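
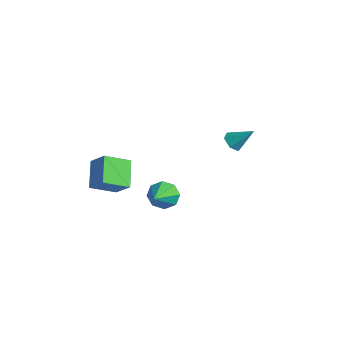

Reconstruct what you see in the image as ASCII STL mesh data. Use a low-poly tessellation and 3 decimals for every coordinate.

solid 
facet normal -0.521 -0.532 -0.668
outer loop
vertex 0.811 3.618 -3.338
vertex 0.333 3.575 -2.931
vertex 0.36 4.057 -3.336
endloop
endfacet
facet normal 0.621 0.640 -0.453
outer loop
vertex 0.811 3.618 -3.338
vertex 0.36 4.057 -3.336
vertex 1.067 4.325 -1.989
endloop
endfacet
facet normal -0.522 -0.531 -0.667
outer loop
vertex 0.36 4.057 -3.336
vertex 0.333 3.575 -2.931
vertex -0.119 4.015 -2.928
endloop
endfacet
facet normal -0.174 0.979 -0.103
outer loop
vertex 0.36 4.057 -3.336
vertex -0.119 4.015 -2.928
vertex 1.067 4.325 -1.989
endloop
endfacet
facet normal -0.521 -0.531 -0.668
outer loop
vertex -0.119 4.015 -2.928
vertex 0.333 3.575 -2.931
vertex -0.146 3.533 -2.524
endloop
endfacet
facet normal -0.607 0.530 0.592
outer loop
vertex -0.119 4.015 -2.928
vertex -0.146 3.533 -2.524
vertex 1.067 4.325 -1.989
endloop
endfacet
facet normal -0.521 -0.531 -0.668
outer loop
vertex -0.146 3.533 -2.524
vertex 0.333 3.575 -2.931
vertex 0.305 3.093 -2.526
endloop
endfacet
facet normal -0.245 -0.256 0.935
outer loop
vertex -0.146 3.533 -2.524
vertex 0.305 3.093 -2.526
vertex 1.067 4.325 -1.989
endloop
endfacet
facet normal -0.521 -0.531 -0.668
outer loop
vertex 0.305 3.093 -2.526
vertex 0.333 3.575 -2.931
vertex 0.784 3.136 -2.934
endloop
endfacet
facet normal 0.551 -0.596 0.584
outer loop
vertex 0.305 3.093 -2.526
vertex 0.784 3.136 -2.934
vertex 1.067 4.325 -1.989
endloop
endfacet
facet normal -0.521 -0.531 -0.668
outer loop
vertex 0.784 3.136 -2.934
vertex 0.333 3.575 -2.931
vertex 0.811 3.618 -3.338
endloop
endfacet
facet normal 0.983 -0.147 -0.110
outer loop
vertex 0.784 3.136 -2.934
vertex 0.811 3.618 -3.338
vertex 1.067 4.325 -1.989
endloop
endfacet
facet normal -0.725 -0.213 -0.655
outer loop
vertex -1.945 -3.088 -3.431
vertex -1.735 -1.741 -4.102
vertex -0.825 -3.77 -4.449
endloop
endfacet
facet normal -0.138 -0.886 0.442
outer loop
vertex 0.095 -3.499 -3.618
vertex -1.945 -3.088 -3.431
vertex -0.825 -3.77 -4.449
endloop
endfacet
facet normal -0.725 -0.213 -0.655
outer loop
vertex -0.825 -3.77 -4.449
vertex -1.735 -1.741 -4.102
vertex -0.615 -2.422 -5.12
endloop
endfacet
facet normal 0.675 -0.410 -0.613
outer loop
vertex -0.615 -2.422 -5.12
vertex 0.095 -3.499 -3.618
vertex -0.825 -3.77 -4.449
endloop
endfacet
facet normal -0.675 0.411 0.613
outer loop
vertex -1.945 -3.088 -3.431
vertex -0.815 -1.47 -3.271
vertex -1.735 -1.741 -4.102
endloop
endfacet
facet normal -0.138 -0.887 0.441
outer loop
vertex -1.025 -2.818 -2.6
vertex -1.945 -3.088 -3.431
vertex 0.095 -3.499 -3.618
endloop
endfacet
facet normal -0.675 0.410 0.614
outer loop
vertex -1.025 -2.818 -2.6
vertex -0.815 -1.47 -3.271
vertex -1.945 -3.088 -3.431
endloop
endfacet
facet normal 0.138 0.887 -0.442
outer loop
vertex -1.735 -1.741 -4.102
vertex -0.815 -1.47 -3.271
vertex -0.615 -2.422 -5.12
endloop
endfacet
facet normal 0.675 -0.411 -0.613
outer loop
vertex 0.305 -2.152 -4.289
vertex 0.095 -3.499 -3.618
vertex -0.615 -2.422 -5.12
endloop
endfacet
facet normal 0.139 0.887 -0.441
outer loop
vertex -0.615 -2.422 -5.12
vertex -0.815 -1.47 -3.271
vertex 0.305 -2.152 -4.289
endloop
endfacet
facet normal 0.725 0.213 0.655
outer loop
vertex 0.305 -2.152 -4.289
vertex -1.025 -2.818 -2.6
vertex 0.095 -3.499 -3.618
endloop
endfacet
facet normal 0.725 0.213 0.655
outer loop
vertex -0.815 -1.47 -3.271
vertex -1.025 -2.818 -2.6
vertex 0.305 -2.152 -4.289
endloop
endfacet
facet normal -0.624 0.641 -0.447
outer loop
vertex 2.498 -0.885 -4.653
vertex 1.868 -1.211 -4.242
vertex 2.397 -0.6 -4.103
endloop
endfacet
facet normal 0.952 0.304 0.017
outer loop
vertex 2.498 -0.885 -4.653
vertex 2.397 -0.6 -4.103
vertex 2.932 -2.309 -3.478
endloop
endfacet
facet normal -0.623 0.641 -0.448
outer loop
vertex 2.397 -0.6 -4.103
vertex 1.868 -1.211 -4.242
vertex 1.985 -0.673 -3.634
endloop
endfacet
facet normal 0.643 0.432 0.632
outer loop
vertex 2.397 -0.6 -4.103
vertex 1.985 -0.673 -3.634
vertex 2.932 -2.309 -3.478
endloop
endfacet
facet normal -0.623 0.641 -0.448
outer loop
vertex 1.985 -0.673 -3.634
vertex 1.868 -1.211 -4.242
vertex 1.505 -1.061 -3.522
endloop
endfacet
facet normal 0.105 0.154 0.982
outer loop
vertex 1.985 -0.673 -3.634
vertex 1.505 -1.061 -3.522
vertex 2.932 -2.309 -3.478
endloop
endfacet
facet normal -0.623 0.642 -0.448
outer loop
vertex 1.505 -1.061 -3.522
vertex 1.868 -1.211 -4.242
vertex 1.237 -1.537 -3.832
endloop
endfacet
facet normal -0.347 -0.367 0.863
outer loop
vertex 1.505 -1.061 -3.522
vertex 1.237 -1.537 -3.832
vertex 2.932 -2.309 -3.478
endloop
endfacet
facet normal -0.622 0.642 -0.447
outer loop
vertex 1.237 -1.537 -3.832
vertex 1.868 -1.211 -4.242
vertex 1.338 -1.822 -4.382
endloop
endfacet
facet normal -0.448 -0.825 0.345
outer loop
vertex 1.237 -1.537 -3.832
vertex 1.338 -1.822 -4.382
vertex 2.932 -2.309 -3.478
endloop
endfacet
facet normal -0.622 0.642 -0.448
outer loop
vertex 1.338 -1.822 -4.382
vertex 1.868 -1.211 -4.242
vertex 1.75 -1.749 -4.85
endloop
endfacet
facet normal -0.138 -0.953 -0.270
outer loop
vertex 1.338 -1.822 -4.382
vertex 1.75 -1.749 -4.85
vertex 2.932 -2.309 -3.478
endloop
endfacet
facet normal -0.623 0.642 -0.447
outer loop
vertex 1.75 -1.749 -4.85
vertex 1.868 -1.211 -4.242
vertex 2.23 -1.361 -4.962
endloop
endfacet
facet normal 0.400 -0.674 -0.620
outer loop
vertex 1.75 -1.749 -4.85
vertex 2.23 -1.361 -4.962
vertex 2.932 -2.309 -3.478
endloop
endfacet
facet normal -0.624 0.641 -0.447
outer loop
vertex 2.23 -1.361 -4.962
vertex 1.868 -1.211 -4.242
vertex 2.498 -0.885 -4.653
endloop
endfacet
facet normal 0.852 -0.154 -0.501
outer loop
vertex 2.23 -1.361 -4.962
vertex 2.498 -0.885 -4.653
vertex 2.932 -2.309 -3.478
endloop
endfacet

endsolid


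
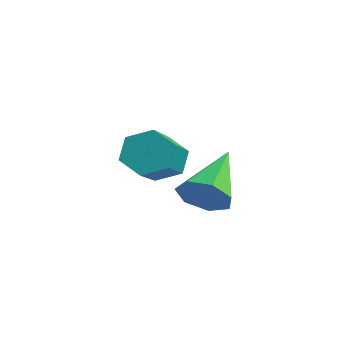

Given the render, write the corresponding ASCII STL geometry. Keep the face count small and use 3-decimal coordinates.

solid 
facet normal -0.665 0.599 -0.446
outer loop
vertex -2.732 3.81 -3.422
vertex -3.385 3.439 -2.946
vertex -2.955 4.151 -2.631
endloop
endfacet
facet normal 0.703 0.703 -0.105
outer loop
vertex -2.732 3.81 -3.422
vertex -2.955 4.151 -2.631
vertex -1.401 2.613 -2.531
endloop
endfacet
facet normal 0.703 0.703 -0.105
outer loop
vertex -1.401 2.613 -2.531
vertex -2.955 4.151 -2.631
vertex -1.624 2.954 -1.74
endloop
endfacet
facet normal 0.666 -0.599 0.446
outer loop
vertex -1.401 2.613 -2.531
vertex -1.624 2.954 -1.74
vertex -2.055 2.241 -2.054
endloop
endfacet
facet normal -0.666 0.599 -0.445
outer loop
vertex -2.955 4.151 -2.631
vertex -3.385 3.439 -2.946
vertex -3.608 3.78 -2.154
endloop
endfacet
facet normal 0.135 0.684 0.717
outer loop
vertex -2.955 4.151 -2.631
vertex -3.608 3.78 -2.154
vertex -1.624 2.954 -1.74
endloop
endfacet
facet normal 0.135 0.683 0.718
outer loop
vertex -1.624 2.954 -1.74
vertex -3.608 3.78 -2.154
vertex -2.278 2.582 -1.263
endloop
endfacet
facet normal 0.666 -0.599 0.446
outer loop
vertex -1.624 2.954 -1.74
vertex -2.278 2.582 -1.263
vertex -2.055 2.241 -2.054
endloop
endfacet
facet normal -0.666 0.599 -0.445
outer loop
vertex -3.608 3.78 -2.154
vertex -3.385 3.439 -2.946
vertex -4.039 3.067 -2.469
endloop
endfacet
facet normal -0.569 -0.020 0.822
outer loop
vertex -3.608 3.78 -2.154
vertex -4.039 3.067 -2.469
vertex -2.278 2.582 -1.263
endloop
endfacet
facet normal -0.569 -0.020 0.822
outer loop
vertex -2.278 2.582 -1.263
vertex -4.039 3.067 -2.469
vertex -2.708 1.87 -1.578
endloop
endfacet
facet normal 0.665 -0.599 0.446
outer loop
vertex -2.278 2.582 -1.263
vertex -2.708 1.87 -1.578
vertex -2.055 2.241 -2.054
endloop
endfacet
facet normal -0.666 0.599 -0.446
outer loop
vertex -4.039 3.067 -2.469
vertex -3.385 3.439 -2.946
vertex -3.816 2.726 -3.26
endloop
endfacet
facet normal -0.703 -0.703 0.105
outer loop
vertex -4.039 3.067 -2.469
vertex -3.816 2.726 -3.26
vertex -2.708 1.87 -1.578
endloop
endfacet
facet normal -0.703 -0.703 0.105
outer loop
vertex -2.708 1.87 -1.578
vertex -3.816 2.726 -3.26
vertex -2.485 1.529 -2.369
endloop
endfacet
facet normal 0.665 -0.599 0.446
outer loop
vertex -2.708 1.87 -1.578
vertex -2.485 1.529 -2.369
vertex -2.055 2.241 -2.054
endloop
endfacet
facet normal -0.666 0.599 -0.446
outer loop
vertex -3.816 2.726 -3.26
vertex -3.385 3.439 -2.946
vertex -3.162 3.098 -3.737
endloop
endfacet
facet normal -0.134 -0.684 -0.717
outer loop
vertex -3.816 2.726 -3.26
vertex -3.162 3.098 -3.737
vertex -2.485 1.529 -2.369
endloop
endfacet
facet normal -0.135 -0.684 -0.717
outer loop
vertex -2.485 1.529 -2.369
vertex -3.162 3.098 -3.737
vertex -1.832 1.9 -2.846
endloop
endfacet
facet normal 0.666 -0.599 0.445
outer loop
vertex -2.485 1.529 -2.369
vertex -1.832 1.9 -2.846
vertex -2.055 2.241 -2.054
endloop
endfacet
facet normal -0.665 0.599 -0.446
outer loop
vertex -3.162 3.098 -3.737
vertex -3.385 3.439 -2.946
vertex -2.732 3.81 -3.422
endloop
endfacet
facet normal 0.569 0.020 -0.822
outer loop
vertex -3.162 3.098 -3.737
vertex -2.732 3.81 -3.422
vertex -1.832 1.9 -2.846
endloop
endfacet
facet normal 0.568 0.020 -0.823
outer loop
vertex -1.832 1.9 -2.846
vertex -2.732 3.81 -3.422
vertex -1.401 2.613 -2.531
endloop
endfacet
facet normal 0.666 -0.599 0.445
outer loop
vertex -1.832 1.9 -2.846
vertex -1.401 2.613 -2.531
vertex -2.055 2.241 -2.054
endloop
endfacet
facet normal 0.514 -0.677 -0.526
outer loop
vertex 0.873 3.374 -3.066
vertex 0.126 2.909 -3.198
vertex 0.47 3.559 -3.698
endloop
endfacet
facet normal 0.459 0.888 -0.033
outer loop
vertex 0.873 3.374 -3.066
vertex 0.47 3.559 -3.698
vertex -0.986 4.371 -2.062
endloop
endfacet
facet normal 0.514 -0.677 -0.526
outer loop
vertex 0.47 3.559 -3.698
vertex 0.126 2.909 -3.198
vertex -0.192 3.255 -3.954
endloop
endfacet
facet normal -0.163 0.818 -0.551
outer loop
vertex 0.47 3.559 -3.698
vertex -0.192 3.255 -3.954
vertex -0.986 4.371 -2.062
endloop
endfacet
facet normal 0.514 -0.677 -0.526
outer loop
vertex -0.192 3.255 -3.954
vertex 0.126 2.909 -3.198
vertex -0.615 2.69 -3.64
endloop
endfacet
facet normal -0.798 0.310 -0.517
outer loop
vertex -0.192 3.255 -3.954
vertex -0.615 2.69 -3.64
vertex -0.986 4.371 -2.062
endloop
endfacet
facet normal 0.514 -0.677 -0.527
outer loop
vertex -0.615 2.69 -3.64
vertex 0.126 2.909 -3.198
vertex -0.48 2.29 -2.994
endloop
endfacet
facet normal -0.966 -0.255 0.044
outer loop
vertex -0.615 2.69 -3.64
vertex -0.48 2.29 -2.994
vertex -0.986 4.371 -2.062
endloop
endfacet
facet normal 0.515 -0.677 -0.526
outer loop
vertex -0.48 2.29 -2.994
vertex 0.126 2.909 -3.198
vertex 0.111 2.356 -2.501
endloop
endfacet
facet normal -0.542 -0.450 0.710
outer loop
vertex -0.48 2.29 -2.994
vertex 0.111 2.356 -2.501
vertex -0.986 4.371 -2.062
endloop
endfacet
facet normal 0.514 -0.677 -0.526
outer loop
vertex 0.111 2.356 -2.501
vertex 0.126 2.909 -3.198
vertex 0.713 2.838 -2.533
endloop
endfacet
facet normal 0.155 -0.129 0.979
outer loop
vertex 0.111 2.356 -2.501
vertex 0.713 2.838 -2.533
vertex -0.986 4.371 -2.062
endloop
endfacet
facet normal 0.514 -0.677 -0.526
outer loop
vertex 0.713 2.838 -2.533
vertex 0.126 2.909 -3.198
vertex 0.873 3.374 -3.066
endloop
endfacet
facet normal 0.601 0.466 0.649
outer loop
vertex 0.713 2.838 -2.533
vertex 0.873 3.374 -3.066
vertex -0.986 4.371 -2.062
endloop
endfacet

endsolid


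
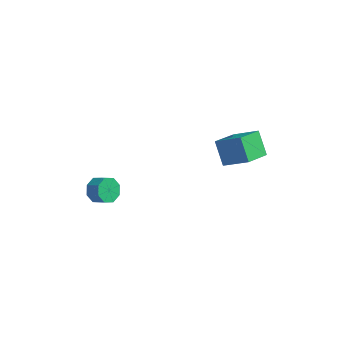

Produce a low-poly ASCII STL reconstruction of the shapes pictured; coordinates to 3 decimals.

solid 
facet normal -0.848 0.126 -0.515
outer loop
vertex -3.982 -2.409 -4.593
vertex -4.41 -2.143 -3.823
vertex -3.942 -1.713 -4.488
endloop
endfacet
facet normal 0.526 0.097 -0.845
outer loop
vertex -3.982 -2.409 -4.593
vertex -3.942 -1.713 -4.488
vertex -3.083 -2.542 -4.048
endloop
endfacet
facet normal 0.527 0.097 -0.845
outer loop
vertex -3.083 -2.542 -4.048
vertex -3.942 -1.713 -4.488
vertex -3.043 -1.847 -3.943
endloop
endfacet
facet normal 0.849 -0.126 0.514
outer loop
vertex -3.083 -2.542 -4.048
vertex -3.043 -1.847 -3.943
vertex -3.51 -2.277 -3.277
endloop
endfacet
facet normal -0.848 0.126 -0.515
outer loop
vertex -3.942 -1.713 -4.488
vertex -4.41 -2.143 -3.823
vertex -4.176 -1.27 -3.994
endloop
endfacet
facet normal 0.413 0.767 -0.492
outer loop
vertex -3.942 -1.713 -4.488
vertex -4.176 -1.27 -3.994
vertex -3.043 -1.847 -3.943
endloop
endfacet
facet normal 0.412 0.766 -0.493
outer loop
vertex -3.043 -1.847 -3.943
vertex -4.176 -1.27 -3.994
vertex -3.277 -1.403 -3.449
endloop
endfacet
facet normal 0.848 -0.125 0.514
outer loop
vertex -3.043 -1.847 -3.943
vertex -3.277 -1.403 -3.449
vertex -3.51 -2.277 -3.277
endloop
endfacet
facet normal -0.848 0.127 -0.514
outer loop
vertex -4.176 -1.27 -3.994
vertex -4.41 -2.143 -3.823
vertex -4.547 -1.338 -3.399
endloop
endfacet
facet normal 0.056 0.987 0.148
outer loop
vertex -4.176 -1.27 -3.994
vertex -4.547 -1.338 -3.399
vertex -3.277 -1.403 -3.449
endloop
endfacet
facet normal 0.056 0.987 0.150
outer loop
vertex -3.277 -1.403 -3.449
vertex -4.547 -1.338 -3.399
vertex -3.648 -1.472 -2.854
endloop
endfacet
facet normal 0.848 -0.125 0.514
outer loop
vertex -3.277 -1.403 -3.449
vertex -3.648 -1.472 -2.854
vertex -3.51 -2.277 -3.277
endloop
endfacet
facet normal -0.849 0.126 -0.513
outer loop
vertex -4.547 -1.338 -3.399
vertex -4.41 -2.143 -3.823
vertex -4.837 -1.878 -3.052
endloop
endfacet
facet normal -0.332 0.630 0.702
outer loop
vertex -4.547 -1.338 -3.399
vertex -4.837 -1.878 -3.052
vertex -3.648 -1.472 -2.854
endloop
endfacet
facet normal -0.332 0.630 0.702
outer loop
vertex -3.648 -1.472 -2.854
vertex -4.837 -1.878 -3.052
vertex -3.938 -2.011 -2.507
endloop
endfacet
facet normal 0.848 -0.125 0.515
outer loop
vertex -3.648 -1.472 -2.854
vertex -3.938 -2.011 -2.507
vertex -3.51 -2.277 -3.277
endloop
endfacet
facet normal -0.849 0.126 -0.514
outer loop
vertex -4.837 -1.878 -3.052
vertex -4.41 -2.143 -3.823
vertex -4.877 -2.573 -3.157
endloop
endfacet
facet normal -0.526 -0.097 0.845
outer loop
vertex -4.837 -1.878 -3.052
vertex -4.877 -2.573 -3.157
vertex -3.938 -2.011 -2.507
endloop
endfacet
facet normal -0.527 -0.097 0.845
outer loop
vertex -3.938 -2.011 -2.507
vertex -4.877 -2.573 -3.157
vertex -3.978 -2.707 -2.612
endloop
endfacet
facet normal 0.848 -0.126 0.515
outer loop
vertex -3.938 -2.011 -2.507
vertex -3.978 -2.707 -2.612
vertex -3.51 -2.277 -3.277
endloop
endfacet
facet normal -0.848 0.125 -0.514
outer loop
vertex -4.877 -2.573 -3.157
vertex -4.41 -2.143 -3.823
vertex -4.643 -3.017 -3.651
endloop
endfacet
facet normal -0.413 -0.766 0.493
outer loop
vertex -4.877 -2.573 -3.157
vertex -4.643 -3.017 -3.651
vertex -3.978 -2.707 -2.612
endloop
endfacet
facet normal -0.412 -0.767 0.492
outer loop
vertex -3.978 -2.707 -2.612
vertex -4.643 -3.017 -3.651
vertex -3.744 -3.15 -3.106
endloop
endfacet
facet normal 0.848 -0.126 0.515
outer loop
vertex -3.978 -2.707 -2.612
vertex -3.744 -3.15 -3.106
vertex -3.51 -2.277 -3.277
endloop
endfacet
facet normal -0.848 0.125 -0.514
outer loop
vertex -4.643 -3.017 -3.651
vertex -4.41 -2.143 -3.823
vertex -4.272 -2.948 -4.246
endloop
endfacet
facet normal -0.056 -0.987 -0.149
outer loop
vertex -4.643 -3.017 -3.651
vertex -4.272 -2.948 -4.246
vertex -3.744 -3.15 -3.106
endloop
endfacet
facet normal -0.057 -0.987 -0.148
outer loop
vertex -3.744 -3.15 -3.106
vertex -4.272 -2.948 -4.246
vertex -3.373 -3.082 -3.701
endloop
endfacet
facet normal 0.848 -0.127 0.514
outer loop
vertex -3.744 -3.15 -3.106
vertex -3.373 -3.082 -3.701
vertex -3.51 -2.277 -3.277
endloop
endfacet
facet normal -0.848 0.125 -0.515
outer loop
vertex -4.272 -2.948 -4.246
vertex -4.41 -2.143 -3.823
vertex -3.982 -2.409 -4.593
endloop
endfacet
facet normal 0.332 -0.630 -0.702
outer loop
vertex -4.272 -2.948 -4.246
vertex -3.982 -2.409 -4.593
vertex -3.373 -3.082 -3.701
endloop
endfacet
facet normal 0.332 -0.630 -0.702
outer loop
vertex -3.373 -3.082 -3.701
vertex -3.982 -2.409 -4.593
vertex -3.083 -2.542 -4.048
endloop
endfacet
facet normal 0.849 -0.126 0.513
outer loop
vertex -3.373 -3.082 -3.701
vertex -3.083 -2.542 -4.048
vertex -3.51 -2.277 -3.277
endloop
endfacet
facet normal -0.519 0.403 0.754
outer loop
vertex 3.83 0.446 3.049
vertex 4.193 2.147 2.39
vertex 2.224 0.374 1.982
endloop
endfacet
facet normal -0.195 -0.915 0.355
outer loop
vertex 3.127 -0.327 0.67
vertex 3.83 0.446 3.049
vertex 2.224 0.374 1.982
endloop
endfacet
facet normal -0.519 0.403 0.754
outer loop
vertex 2.224 0.374 1.982
vertex 4.193 2.147 2.39
vertex 2.586 2.075 1.322
endloop
endfacet
facet normal -0.832 -0.037 -0.553
outer loop
vertex 2.586 2.075 1.322
vertex 3.127 -0.327 0.67
vertex 2.224 0.374 1.982
endloop
endfacet
facet normal 0.832 0.037 0.553
outer loop
vertex 3.83 0.446 3.049
vertex 5.096 1.446 1.078
vertex 4.193 2.147 2.39
endloop
endfacet
facet normal -0.195 -0.914 0.355
outer loop
vertex 4.734 -0.255 1.738
vertex 3.83 0.446 3.049
vertex 3.127 -0.327 0.67
endloop
endfacet
facet normal 0.832 0.038 0.554
outer loop
vertex 4.734 -0.255 1.738
vertex 5.096 1.446 1.078
vertex 3.83 0.446 3.049
endloop
endfacet
facet normal 0.195 0.915 -0.355
outer loop
vertex 4.193 2.147 2.39
vertex 5.096 1.446 1.078
vertex 2.586 2.075 1.322
endloop
endfacet
facet normal -0.832 -0.037 -0.554
outer loop
vertex 3.49 1.374 0.011
vertex 3.127 -0.327 0.67
vertex 2.586 2.075 1.322
endloop
endfacet
facet normal 0.195 0.914 -0.355
outer loop
vertex 2.586 2.075 1.322
vertex 5.096 1.446 1.078
vertex 3.49 1.374 0.011
endloop
endfacet
facet normal 0.519 -0.403 -0.754
outer loop
vertex 3.49 1.374 0.011
vertex 4.734 -0.255 1.738
vertex 3.127 -0.327 0.67
endloop
endfacet
facet normal 0.519 -0.403 -0.754
outer loop
vertex 5.096 1.446 1.078
vertex 4.734 -0.255 1.738
vertex 3.49 1.374 0.011
endloop
endfacet

endsolid


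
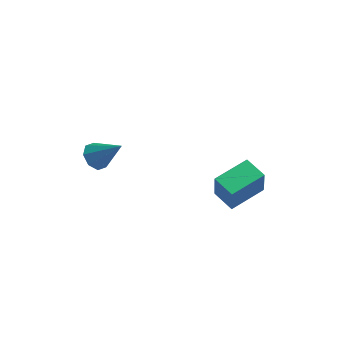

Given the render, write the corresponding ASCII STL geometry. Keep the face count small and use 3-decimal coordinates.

solid 
facet normal -0.836 0.524 0.162
outer loop
vertex 1.969 -0.049 -2.242
vertex 3.169 1.768 -1.929
vertex 1.864 0.316 -3.961
endloop
endfacet
facet normal -0.545 -0.826 -0.142
outer loop
vertex 3.051 -0.428 -4.191
vertex 1.969 -0.049 -2.242
vertex 1.864 0.316 -3.961
endloop
endfacet
facet normal -0.836 0.524 0.162
outer loop
vertex 1.864 0.316 -3.961
vertex 3.169 1.768 -1.929
vertex 3.064 2.133 -3.647
endloop
endfacet
facet normal -0.059 0.208 -0.976
outer loop
vertex 3.064 2.133 -3.647
vertex 3.051 -0.428 -4.191
vertex 1.864 0.316 -3.961
endloop
endfacet
facet normal 0.059 -0.207 0.976
outer loop
vertex 1.969 -0.049 -2.242
vertex 4.356 1.024 -2.159
vertex 3.169 1.768 -1.929
endloop
endfacet
facet normal -0.545 -0.826 -0.142
outer loop
vertex 3.156 -0.793 -2.473
vertex 1.969 -0.049 -2.242
vertex 3.051 -0.428 -4.191
endloop
endfacet
facet normal 0.060 -0.208 0.976
outer loop
vertex 3.156 -0.793 -2.473
vertex 4.356 1.024 -2.159
vertex 1.969 -0.049 -2.242
endloop
endfacet
facet normal 0.545 0.826 0.142
outer loop
vertex 3.169 1.768 -1.929
vertex 4.356 1.024 -2.159
vertex 3.064 2.133 -3.647
endloop
endfacet
facet normal -0.060 0.208 -0.976
outer loop
vertex 4.251 1.389 -3.878
vertex 3.051 -0.428 -4.191
vertex 3.064 2.133 -3.647
endloop
endfacet
facet normal 0.545 0.826 0.142
outer loop
vertex 3.064 2.133 -3.647
vertex 4.356 1.024 -2.159
vertex 4.251 1.389 -3.878
endloop
endfacet
facet normal 0.836 -0.524 -0.162
outer loop
vertex 4.251 1.389 -3.878
vertex 3.156 -0.793 -2.473
vertex 3.051 -0.428 -4.191
endloop
endfacet
facet normal 0.836 -0.524 -0.162
outer loop
vertex 4.356 1.024 -2.159
vertex 3.156 -0.793 -2.473
vertex 4.251 1.389 -3.878
endloop
endfacet
facet normal -0.721 -0.001 -0.693
outer loop
vertex -3.182 -2.331 -0.715
vertex -3.78 -2.221 -0.093
vertex -3.303 -1.689 -0.59
endloop
endfacet
facet normal 0.890 0.243 -0.387
outer loop
vertex -3.182 -2.331 -0.715
vertex -3.303 -1.689 -0.59
vertex -2.34 -2.219 1.293
endloop
endfacet
facet normal -0.721 -0.002 -0.693
outer loop
vertex -3.303 -1.689 -0.59
vertex -3.78 -2.221 -0.093
vertex -3.704 -1.358 -0.174
endloop
endfacet
facet normal 0.588 0.805 -0.074
outer loop
vertex -3.303 -1.689 -0.59
vertex -3.704 -1.358 -0.174
vertex -2.34 -2.219 1.293
endloop
endfacet
facet normal -0.720 -0.002 -0.694
outer loop
vertex -3.704 -1.358 -0.174
vertex -3.78 -2.221 -0.093
vertex -4.15 -1.532 0.289
endloop
endfacet
facet normal 0.100 0.896 0.433
outer loop
vertex -3.704 -1.358 -0.174
vertex -4.15 -1.532 0.289
vertex -2.34 -2.219 1.293
endloop
endfacet
facet normal -0.720 -0.002 -0.694
outer loop
vertex -4.15 -1.532 0.289
vertex -3.78 -2.221 -0.093
vertex -4.379 -2.11 0.528
endloop
endfacet
facet normal -0.290 0.462 0.838
outer loop
vertex -4.15 -1.532 0.289
vertex -4.379 -2.11 0.528
vertex -2.34 -2.219 1.293
endloop
endfacet
facet normal -0.720 -0.000 -0.694
outer loop
vertex -4.379 -2.11 0.528
vertex -3.78 -2.221 -0.093
vertex -4.258 -2.752 0.403
endloop
endfacet
facet normal -0.352 -0.242 0.904
outer loop
vertex -4.379 -2.11 0.528
vertex -4.258 -2.752 0.403
vertex -2.34 -2.219 1.293
endloop
endfacet
facet normal -0.720 -0.000 -0.694
outer loop
vertex -4.258 -2.752 0.403
vertex -3.78 -2.221 -0.093
vertex -3.857 -3.083 -0.013
endloop
endfacet
facet normal -0.051 -0.805 0.591
outer loop
vertex -4.258 -2.752 0.403
vertex -3.857 -3.083 -0.013
vertex -2.34 -2.219 1.293
endloop
endfacet
facet normal -0.720 -0.000 -0.694
outer loop
vertex -3.857 -3.083 -0.013
vertex -3.78 -2.221 -0.093
vertex -3.411 -2.909 -0.476
endloop
endfacet
facet normal 0.437 -0.895 0.085
outer loop
vertex -3.857 -3.083 -0.013
vertex -3.411 -2.909 -0.476
vertex -2.34 -2.219 1.293
endloop
endfacet
facet normal -0.721 -0.001 -0.693
outer loop
vertex -3.411 -2.909 -0.476
vertex -3.78 -2.221 -0.093
vertex -3.182 -2.331 -0.715
endloop
endfacet
facet normal 0.827 -0.461 -0.321
outer loop
vertex -3.411 -2.909 -0.476
vertex -3.182 -2.331 -0.715
vertex -2.34 -2.219 1.293
endloop
endfacet

endsolid


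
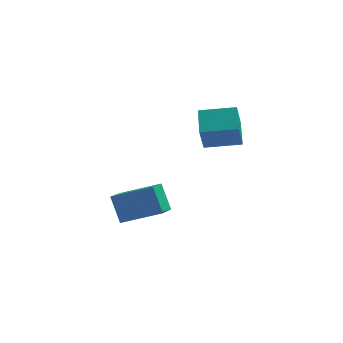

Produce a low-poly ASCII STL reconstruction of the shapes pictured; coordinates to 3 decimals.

solid 
facet normal -0.990 0.020 -0.137
outer loop
vertex 0.771 -1.988 3.945
vertex 0.702 -0.604 4.641
vertex 0.965 -1.321 2.638
endloop
endfacet
facet normal 0.044 -0.892 -0.449
outer loop
vertex 2.698 -1.356 2.879
vertex 0.771 -1.988 3.945
vertex 0.965 -1.321 2.638
endloop
endfacet
facet normal -0.990 0.020 -0.137
outer loop
vertex 0.965 -1.321 2.638
vertex 0.702 -0.604 4.641
vertex 0.896 0.062 3.334
endloop
endfacet
facet normal 0.132 0.451 -0.883
outer loop
vertex 0.896 0.062 3.334
vertex 2.698 -1.356 2.879
vertex 0.965 -1.321 2.638
endloop
endfacet
facet normal -0.132 -0.451 0.883
outer loop
vertex 0.771 -1.988 3.945
vertex 2.435 -0.639 4.882
vertex 0.702 -0.604 4.641
endloop
endfacet
facet normal 0.045 -0.893 -0.448
outer loop
vertex 2.504 -2.022 4.186
vertex 0.771 -1.988 3.945
vertex 2.698 -1.356 2.879
endloop
endfacet
facet normal -0.132 -0.451 0.883
outer loop
vertex 2.504 -2.022 4.186
vertex 2.435 -0.639 4.882
vertex 0.771 -1.988 3.945
endloop
endfacet
facet normal -0.044 0.893 0.448
outer loop
vertex 0.702 -0.604 4.641
vertex 2.435 -0.639 4.882
vertex 0.896 0.062 3.334
endloop
endfacet
facet normal 0.132 0.451 -0.883
outer loop
vertex 2.629 0.028 3.575
vertex 2.698 -1.356 2.879
vertex 0.896 0.062 3.334
endloop
endfacet
facet normal -0.045 0.893 0.449
outer loop
vertex 0.896 0.062 3.334
vertex 2.435 -0.639 4.882
vertex 2.629 0.028 3.575
endloop
endfacet
facet normal 0.990 -0.020 0.137
outer loop
vertex 2.629 0.028 3.575
vertex 2.504 -2.022 4.186
vertex 2.698 -1.356 2.879
endloop
endfacet
facet normal 0.990 -0.020 0.137
outer loop
vertex 2.435 -0.639 4.882
vertex 2.504 -2.022 4.186
vertex 2.629 0.028 3.575
endloop
endfacet
facet normal -0.297 0.420 0.858
outer loop
vertex -3.259 -1.067 -0.73
vertex -1.324 -1.185 -0.003
vertex -2.918 0.5 -1.379
endloop
endfacet
facet normal -0.935 0.058 -0.351
outer loop
vertex -2.456 -0.155 -2.717
vertex -3.259 -1.067 -0.73
vertex -2.918 0.5 -1.379
endloop
endfacet
facet normal -0.297 0.420 0.858
outer loop
vertex -2.918 0.5 -1.379
vertex -1.324 -1.185 -0.003
vertex -0.984 0.382 -0.652
endloop
endfacet
facet normal 0.196 0.906 -0.376
outer loop
vertex -0.984 0.382 -0.652
vertex -2.456 -0.155 -2.717
vertex -2.918 0.5 -1.379
endloop
endfacet
facet normal -0.196 -0.906 0.376
outer loop
vertex -3.259 -1.067 -0.73
vertex -0.862 -1.84 -1.341
vertex -1.324 -1.185 -0.003
endloop
endfacet
facet normal -0.934 0.057 -0.351
outer loop
vertex -2.796 -1.722 -2.068
vertex -3.259 -1.067 -0.73
vertex -2.456 -0.155 -2.717
endloop
endfacet
facet normal -0.196 -0.906 0.375
outer loop
vertex -2.796 -1.722 -2.068
vertex -0.862 -1.84 -1.341
vertex -3.259 -1.067 -0.73
endloop
endfacet
facet normal 0.935 -0.057 0.351
outer loop
vertex -1.324 -1.185 -0.003
vertex -0.862 -1.84 -1.341
vertex -0.984 0.382 -0.652
endloop
endfacet
facet normal 0.196 0.906 -0.375
outer loop
vertex -0.521 -0.273 -1.99
vertex -2.456 -0.155 -2.717
vertex -0.984 0.382 -0.652
endloop
endfacet
facet normal 0.934 -0.058 0.352
outer loop
vertex -0.984 0.382 -0.652
vertex -0.862 -1.84 -1.341
vertex -0.521 -0.273 -1.99
endloop
endfacet
facet normal 0.297 -0.420 -0.858
outer loop
vertex -0.521 -0.273 -1.99
vertex -2.796 -1.722 -2.068
vertex -2.456 -0.155 -2.717
endloop
endfacet
facet normal 0.297 -0.420 -0.858
outer loop
vertex -0.862 -1.84 -1.341
vertex -2.796 -1.722 -2.068
vertex -0.521 -0.273 -1.99
endloop
endfacet

endsolid


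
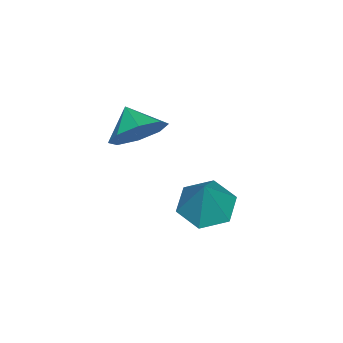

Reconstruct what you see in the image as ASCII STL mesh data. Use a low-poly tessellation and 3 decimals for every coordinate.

solid 
facet normal 0.517 0.641 -0.568
outer loop
vertex 0.866 -1.238 2.91
vertex 0.315 -1.505 2.107
vertex 0.233 -0.801 2.827
endloop
endfacet
facet normal -0.133 -0.004 0.991
outer loop
vertex 0.866 -1.238 2.91
vertex 0.233 -0.801 2.827
vertex -0.275 -2.235 2.753
endloop
endfacet
facet normal 0.517 0.641 -0.568
outer loop
vertex 0.233 -0.801 2.827
vertex 0.315 -1.505 2.107
vertex -0.351 -0.777 2.322
endloop
endfacet
facet normal -0.638 0.188 0.747
outer loop
vertex 0.233 -0.801 2.827
vertex -0.351 -0.777 2.322
vertex -0.275 -2.235 2.753
endloop
endfacet
facet normal 0.517 0.641 -0.568
outer loop
vertex -0.351 -0.777 2.322
vertex 0.315 -1.505 2.107
vertex -0.546 -1.179 1.691
endloop
endfacet
facet normal -0.960 0.032 0.277
outer loop
vertex -0.351 -0.777 2.322
vertex -0.546 -1.179 1.691
vertex -0.275 -2.235 2.753
endloop
endfacet
facet normal 0.517 0.642 -0.567
outer loop
vertex -0.546 -1.179 1.691
vertex 0.315 -1.505 2.107
vertex -0.236 -1.771 1.303
endloop
endfacet
facet normal -0.913 -0.382 -0.147
outer loop
vertex -0.546 -1.179 1.691
vertex -0.236 -1.771 1.303
vertex -0.275 -2.235 2.753
endloop
endfacet
facet normal 0.517 0.641 -0.567
outer loop
vertex -0.236 -1.771 1.303
vertex 0.315 -1.505 2.107
vertex 0.397 -2.208 1.386
endloop
endfacet
facet normal -0.522 -0.808 -0.273
outer loop
vertex -0.236 -1.771 1.303
vertex 0.397 -2.208 1.386
vertex -0.275 -2.235 2.753
endloop
endfacet
facet normal 0.518 0.641 -0.566
outer loop
vertex 0.397 -2.208 1.386
vertex 0.315 -1.505 2.107
vertex 0.981 -2.233 1.892
endloop
endfacet
facet normal -0.018 -0.999 -0.029
outer loop
vertex 0.397 -2.208 1.386
vertex 0.981 -2.233 1.892
vertex -0.275 -2.235 2.753
endloop
endfacet
facet normal 0.517 0.641 -0.567
outer loop
vertex 0.981 -2.233 1.892
vertex 0.315 -1.505 2.107
vertex 1.175 -1.831 2.523
endloop
endfacet
facet normal 0.305 -0.843 0.443
outer loop
vertex 0.981 -2.233 1.892
vertex 1.175 -1.831 2.523
vertex -0.275 -2.235 2.753
endloop
endfacet
facet normal 0.517 0.640 -0.568
outer loop
vertex 1.175 -1.831 2.523
vertex 0.315 -1.505 2.107
vertex 0.866 -1.238 2.91
endloop
endfacet
facet normal 0.257 -0.431 0.865
outer loop
vertex 1.175 -1.831 2.523
vertex 0.866 -1.238 2.91
vertex -0.275 -2.235 2.753
endloop
endfacet
facet normal -0.474 -0.162 -0.865
outer loop
vertex -0.239 0.314 -2.378
vertex -1.118 0.196 -1.874
vertex -0.838 1.121 -2.201
endloop
endfacet
facet normal 0.791 0.606 -0.084
outer loop
vertex -0.239 0.314 -2.378
vertex -0.838 1.121 -2.201
vertex -0.162 0.524 -0.126
endloop
endfacet
facet normal -0.473 -0.163 -0.866
outer loop
vertex -0.838 1.121 -2.201
vertex -1.118 0.196 -1.874
vertex -1.718 1.002 -1.698
endloop
endfacet
facet normal 0.024 0.963 0.269
outer loop
vertex -0.838 1.121 -2.201
vertex -1.718 1.002 -1.698
vertex -0.162 0.524 -0.126
endloop
endfacet
facet normal -0.473 -0.163 -0.866
outer loop
vertex -1.718 1.002 -1.698
vertex -1.118 0.196 -1.874
vertex -1.998 0.077 -1.371
endloop
endfacet
facet normal -0.577 0.422 0.699
outer loop
vertex -1.718 1.002 -1.698
vertex -1.998 0.077 -1.371
vertex -0.162 0.524 -0.126
endloop
endfacet
facet normal -0.473 -0.163 -0.866
outer loop
vertex -1.998 0.077 -1.371
vertex -1.118 0.196 -1.874
vertex -1.398 -0.729 -1.547
endloop
endfacet
facet normal -0.411 -0.476 0.777
outer loop
vertex -1.998 0.077 -1.371
vertex -1.398 -0.729 -1.547
vertex -0.162 0.524 -0.126
endloop
endfacet
facet normal -0.474 -0.162 -0.865
outer loop
vertex -1.398 -0.729 -1.547
vertex -1.118 0.196 -1.874
vertex -0.519 -0.61 -2.051
endloop
endfacet
facet normal 0.356 -0.833 0.424
outer loop
vertex -1.398 -0.729 -1.547
vertex -0.519 -0.61 -2.051
vertex -0.162 0.524 -0.126
endloop
endfacet
facet normal -0.474 -0.162 -0.865
outer loop
vertex -0.519 -0.61 -2.051
vertex -1.118 0.196 -1.874
vertex -0.239 0.314 -2.378
endloop
endfacet
facet normal 0.956 -0.292 -0.005
outer loop
vertex -0.519 -0.61 -2.051
vertex -0.239 0.314 -2.378
vertex -0.162 0.524 -0.126
endloop
endfacet

endsolid


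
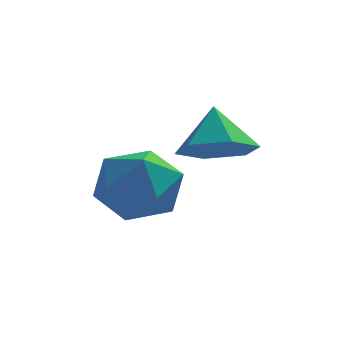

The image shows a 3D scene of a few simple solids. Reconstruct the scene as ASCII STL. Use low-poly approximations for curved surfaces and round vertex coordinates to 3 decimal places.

solid 
facet normal 0.106 -0.562 -0.821
outer loop
vertex -1.938 2.06 0.874
vertex -2.45 1.493 1.196
vertex -2.754 2.111 0.734
endloop
endfacet
facet normal 0.066 0.998 -0.020
outer loop
vertex -1.938 2.06 0.874
vertex -2.754 2.111 0.734
vertex -2.57 2.127 2.124
endloop
endfacet
facet normal 0.106 -0.562 -0.821
outer loop
vertex -2.754 2.111 0.734
vertex -2.45 1.493 1.196
vertex -3.267 1.544 1.056
endloop
endfacet
facet normal -0.714 0.695 0.086
outer loop
vertex -2.754 2.111 0.734
vertex -3.267 1.544 1.056
vertex -2.57 2.127 2.124
endloop
endfacet
facet normal 0.106 -0.562 -0.820
outer loop
vertex -3.267 1.544 1.056
vertex -2.45 1.493 1.196
vertex -2.963 0.925 1.519
endloop
endfacet
facet normal -0.837 -0.002 0.547
outer loop
vertex -3.267 1.544 1.056
vertex -2.963 0.925 1.519
vertex -2.57 2.127 2.124
endloop
endfacet
facet normal 0.106 -0.562 -0.820
outer loop
vertex -2.963 0.925 1.519
vertex -2.45 1.493 1.196
vertex -2.147 0.874 1.659
endloop
endfacet
facet normal -0.179 -0.395 0.901
outer loop
vertex -2.963 0.925 1.519
vertex -2.147 0.874 1.659
vertex -2.57 2.127 2.124
endloop
endfacet
facet normal 0.105 -0.562 -0.820
outer loop
vertex -2.147 0.874 1.659
vertex -2.45 1.493 1.196
vertex -1.634 1.441 1.336
endloop
endfacet
facet normal 0.601 -0.092 0.794
outer loop
vertex -2.147 0.874 1.659
vertex -1.634 1.441 1.336
vertex -2.57 2.127 2.124
endloop
endfacet
facet normal 0.105 -0.561 -0.821
outer loop
vertex -1.634 1.441 1.336
vertex -2.45 1.493 1.196
vertex -1.938 2.06 0.874
endloop
endfacet
facet normal 0.724 0.604 0.333
outer loop
vertex -1.634 1.441 1.336
vertex -1.938 2.06 0.874
vertex -2.57 2.127 2.124
endloop
endfacet
facet normal -0.897 0.418 0.142
outer loop
vertex -4.378 2.099 0.308
vertex -4.805 1.289 -0.004
vertex -4.605 1.399 0.936
endloop
endfacet
facet normal -0.420 0.678 0.603
outer loop
vertex -4.378 2.099 0.308
vertex -4.605 1.399 0.936
vertex -3.757 1.859 1.01
endloop
endfacet
facet normal 0.115 0.967 0.229
outer loop
vertex -4.378 2.099 0.308
vertex -3.757 1.859 1.01
vertex -3.432 2.032 0.115
endloop
endfacet
facet normal -0.032 0.885 -0.464
outer loop
vertex -4.378 2.099 0.308
vertex -3.432 2.032 0.115
vertex -4.08 1.68 -0.512
endloop
endfacet
facet normal -0.658 0.546 -0.518
outer loop
vertex -4.378 2.099 0.308
vertex -4.08 1.68 -0.512
vertex -4.805 1.289 -0.004
endloop
endfacet
facet normal -0.157 0.132 0.979
outer loop
vertex -3.757 1.859 1.01
vertex -4.605 1.399 0.936
vertex -3.8 0.9 1.132
endloop
endfacet
facet normal -0.929 -0.289 0.231
outer loop
vertex -4.605 1.399 0.936
vertex -4.805 1.289 -0.004
vertex -4.448 0.548 0.505
endloop
endfacet
facet normal -0.542 -0.082 -0.836
outer loop
vertex -4.805 1.289 -0.004
vertex -4.08 1.68 -0.512
vertex -4.123 0.721 -0.39
endloop
endfacet
facet normal 0.471 0.466 -0.749
outer loop
vertex -4.08 1.68 -0.512
vertex -3.432 2.032 0.115
vertex -3.275 1.181 -0.316
endloop
endfacet
facet normal 0.709 0.598 0.373
outer loop
vertex -3.432 2.032 0.115
vertex -3.757 1.859 1.01
vertex -3.075 1.291 0.624
endloop
endfacet
facet normal 0.032 -0.885 0.464
outer loop
vertex -3.502 0.481 0.312
vertex -3.8 0.9 1.132
vertex -4.448 0.548 0.505
endloop
endfacet
facet normal -0.115 -0.967 -0.229
outer loop
vertex -3.502 0.481 0.312
vertex -4.448 0.548 0.505
vertex -4.123 0.721 -0.39
endloop
endfacet
facet normal 0.420 -0.678 -0.603
outer loop
vertex -3.502 0.481 0.312
vertex -4.123 0.721 -0.39
vertex -3.275 1.181 -0.316
endloop
endfacet
facet normal 0.897 -0.418 -0.142
outer loop
vertex -3.502 0.481 0.312
vertex -3.275 1.181 -0.316
vertex -3.075 1.291 0.624
endloop
endfacet
facet normal 0.658 -0.546 0.518
outer loop
vertex -3.502 0.481 0.312
vertex -3.075 1.291 0.624
vertex -3.8 0.9 1.132
endloop
endfacet
facet normal -0.471 -0.466 0.749
outer loop
vertex -4.448 0.548 0.505
vertex -3.8 0.9 1.132
vertex -4.605 1.399 0.936
endloop
endfacet
facet normal -0.709 -0.598 -0.373
outer loop
vertex -4.123 0.721 -0.39
vertex -4.448 0.548 0.505
vertex -4.805 1.289 -0.004
endloop
endfacet
facet normal 0.157 -0.132 -0.979
outer loop
vertex -3.275 1.181 -0.316
vertex -4.123 0.721 -0.39
vertex -4.08 1.68 -0.512
endloop
endfacet
facet normal 0.929 0.289 -0.231
outer loop
vertex -3.075 1.291 0.624
vertex -3.275 1.181 -0.316
vertex -3.432 2.032 0.115
endloop
endfacet
facet normal 0.542 0.082 0.836
outer loop
vertex -3.8 0.9 1.132
vertex -3.075 1.291 0.624
vertex -3.757 1.859 1.01
endloop
endfacet

endsolid


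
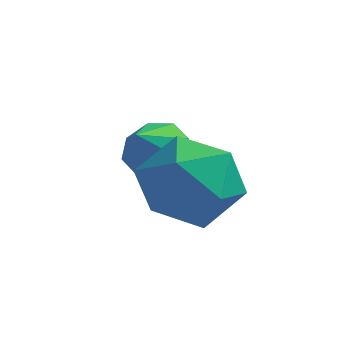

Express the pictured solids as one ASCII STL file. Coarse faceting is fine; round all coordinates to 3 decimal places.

solid 
facet normal 0.183 0.643 -0.744
outer loop
vertex 2.3 2.784 1.663
vertex 1.947 3.351 2.066
vertex 2.678 3.084 2.015
endloop
endfacet
facet normal 0.520 -0.840 0.158
outer loop
vertex 2.3 2.784 1.663
vertex 2.678 3.084 2.015
vertex 1.753 2.669 2.854
endloop
endfacet
facet normal 0.183 0.642 -0.744
outer loop
vertex 2.678 3.084 2.015
vertex 1.947 3.351 2.066
vertex 2.627 3.54 2.396
endloop
endfacet
facet normal 0.707 -0.405 0.579
outer loop
vertex 2.678 3.084 2.015
vertex 2.627 3.54 2.396
vertex 1.753 2.669 2.854
endloop
endfacet
facet normal 0.182 0.644 -0.743
outer loop
vertex 2.627 3.54 2.396
vertex 1.947 3.351 2.066
vertex 2.178 3.885 2.585
endloop
endfacet
facet normal 0.422 0.053 0.905
outer loop
vertex 2.627 3.54 2.396
vertex 2.178 3.885 2.585
vertex 1.753 2.669 2.854
endloop
endfacet
facet normal 0.183 0.643 -0.743
outer loop
vertex 2.178 3.885 2.585
vertex 1.947 3.351 2.066
vertex 1.593 3.917 2.469
endloop
endfacet
facet normal -0.173 0.270 0.947
outer loop
vertex 2.178 3.885 2.585
vertex 1.593 3.917 2.469
vertex 1.753 2.669 2.854
endloop
endfacet
facet normal 0.182 0.643 -0.744
outer loop
vertex 1.593 3.917 2.469
vertex 1.947 3.351 2.066
vertex 1.216 3.617 2.117
endloop
endfacet
facet normal -0.726 0.116 0.678
outer loop
vertex 1.593 3.917 2.469
vertex 1.216 3.617 2.117
vertex 1.753 2.669 2.854
endloop
endfacet
facet normal 0.182 0.643 -0.744
outer loop
vertex 1.216 3.617 2.117
vertex 1.947 3.351 2.066
vertex 1.266 3.161 1.735
endloop
endfacet
facet normal -0.913 -0.316 0.258
outer loop
vertex 1.216 3.617 2.117
vertex 1.266 3.161 1.735
vertex 1.753 2.669 2.854
endloop
endfacet
facet normal 0.182 0.643 -0.744
outer loop
vertex 1.266 3.161 1.735
vertex 1.947 3.351 2.066
vertex 1.715 2.816 1.547
endloop
endfacet
facet normal -0.626 -0.777 -0.069
outer loop
vertex 1.266 3.161 1.735
vertex 1.715 2.816 1.547
vertex 1.753 2.669 2.854
endloop
endfacet
facet normal 0.183 0.643 -0.744
outer loop
vertex 1.715 2.816 1.547
vertex 1.947 3.351 2.066
vertex 2.3 2.784 1.663
endloop
endfacet
facet normal -0.032 -0.993 -0.111
outer loop
vertex 1.715 2.816 1.547
vertex 2.3 2.784 1.663
vertex 1.753 2.669 2.854
endloop
endfacet
facet normal -0.506 -0.773 0.382
outer loop
vertex 2.188 1.307 2.66
vertex 2.99 0.528 2.145
vertex 3.192 0.957 3.281
endloop
endfacet
facet normal -0.565 -0.199 0.801
outer loop
vertex 2.188 1.307 2.66
vertex 3.192 0.957 3.281
vertex 2.826 2.131 3.314
endloop
endfacet
facet normal -0.849 0.329 0.414
outer loop
vertex 2.188 1.307 2.66
vertex 2.826 2.131 3.314
vertex 2.397 2.428 2.199
endloop
endfacet
facet normal -0.966 0.079 -0.245
outer loop
vertex 2.188 1.307 2.66
vertex 2.397 2.428 2.199
vertex 2.499 1.437 1.477
endloop
endfacet
facet normal -0.754 -0.601 -0.264
outer loop
vertex 2.188 1.307 2.66
vertex 2.499 1.437 1.477
vertex 2.99 0.528 2.145
endloop
endfacet
facet normal 0.093 0.001 0.996
outer loop
vertex 2.826 2.131 3.314
vertex 3.192 0.957 3.281
vertex 4.021 1.863 3.203
endloop
endfacet
facet normal 0.188 -0.929 0.318
outer loop
vertex 3.192 0.957 3.281
vertex 2.99 0.528 2.145
vertex 4.123 0.872 2.481
endloop
endfacet
facet normal -0.214 -0.651 -0.729
outer loop
vertex 2.99 0.528 2.145
vertex 2.499 1.437 1.477
vertex 3.694 1.169 1.366
endloop
endfacet
facet normal -0.558 0.450 -0.697
outer loop
vertex 2.499 1.437 1.477
vertex 2.397 2.428 2.199
vertex 3.328 2.343 1.399
endloop
endfacet
facet normal -0.369 0.853 0.369
outer loop
vertex 2.397 2.428 2.199
vertex 2.826 2.131 3.314
vertex 3.53 2.772 2.535
endloop
endfacet
facet normal 0.966 -0.079 0.245
outer loop
vertex 4.332 1.993 2.02
vertex 4.021 1.863 3.203
vertex 4.123 0.872 2.481
endloop
endfacet
facet normal 0.849 -0.329 -0.414
outer loop
vertex 4.332 1.993 2.02
vertex 4.123 0.872 2.481
vertex 3.694 1.169 1.366
endloop
endfacet
facet normal 0.565 0.199 -0.801
outer loop
vertex 4.332 1.993 2.02
vertex 3.694 1.169 1.366
vertex 3.328 2.343 1.399
endloop
endfacet
facet normal 0.506 0.773 -0.382
outer loop
vertex 4.332 1.993 2.02
vertex 3.328 2.343 1.399
vertex 3.53 2.772 2.535
endloop
endfacet
facet normal 0.754 0.601 0.264
outer loop
vertex 4.332 1.993 2.02
vertex 3.53 2.772 2.535
vertex 4.021 1.863 3.203
endloop
endfacet
facet normal 0.558 -0.450 0.697
outer loop
vertex 4.123 0.872 2.481
vertex 4.021 1.863 3.203
vertex 3.192 0.957 3.281
endloop
endfacet
facet normal 0.369 -0.853 -0.369
outer loop
vertex 3.694 1.169 1.366
vertex 4.123 0.872 2.481
vertex 2.99 0.528 2.145
endloop
endfacet
facet normal -0.093 -0.001 -0.996
outer loop
vertex 3.328 2.343 1.399
vertex 3.694 1.169 1.366
vertex 2.499 1.437 1.477
endloop
endfacet
facet normal -0.188 0.929 -0.318
outer loop
vertex 3.53 2.772 2.535
vertex 3.328 2.343 1.399
vertex 2.397 2.428 2.199
endloop
endfacet
facet normal 0.214 0.651 0.729
outer loop
vertex 4.021 1.863 3.203
vertex 3.53 2.772 2.535
vertex 2.826 2.131 3.314
endloop
endfacet

endsolid


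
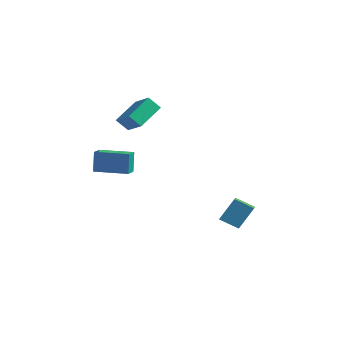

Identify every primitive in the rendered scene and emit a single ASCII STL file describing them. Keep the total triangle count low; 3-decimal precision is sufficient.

solid 
facet normal -0.911 -0.413 -0.020
outer loop
vertex -4.567 -3.807 1.203
vertex -4.979 -2.888 0.988
vertex -4.409 -4.083 -0.273
endloop
endfacet
facet normal 0.399 -0.893 0.210
outer loop
vertex -2.441 -3.192 -0.228
vertex -4.567 -3.807 1.203
vertex -4.409 -4.083 -0.273
endloop
endfacet
facet normal -0.911 -0.412 -0.021
outer loop
vertex -4.409 -4.083 -0.273
vertex -4.979 -2.888 0.988
vertex -4.82 -3.163 -0.489
endloop
endfacet
facet normal 0.105 -0.183 -0.978
outer loop
vertex -4.82 -3.163 -0.489
vertex -2.441 -3.192 -0.228
vertex -4.409 -4.083 -0.273
endloop
endfacet
facet normal -0.105 0.182 0.978
outer loop
vertex -4.567 -3.807 1.203
vertex -3.011 -1.997 1.033
vertex -4.979 -2.888 0.988
endloop
endfacet
facet normal 0.399 -0.893 0.209
outer loop
vertex -2.6 -2.917 1.249
vertex -4.567 -3.807 1.203
vertex -2.441 -3.192 -0.228
endloop
endfacet
facet normal -0.105 0.182 0.978
outer loop
vertex -2.6 -2.917 1.249
vertex -3.011 -1.997 1.033
vertex -4.567 -3.807 1.203
endloop
endfacet
facet normal -0.399 0.893 -0.209
outer loop
vertex -4.979 -2.888 0.988
vertex -3.011 -1.997 1.033
vertex -4.82 -3.163 -0.489
endloop
endfacet
facet normal 0.105 -0.182 -0.978
outer loop
vertex -2.853 -2.273 -0.443
vertex -2.441 -3.192 -0.228
vertex -4.82 -3.163 -0.489
endloop
endfacet
facet normal -0.399 0.893 -0.210
outer loop
vertex -4.82 -3.163 -0.489
vertex -3.011 -1.997 1.033
vertex -2.853 -2.273 -0.443
endloop
endfacet
facet normal 0.910 0.413 0.021
outer loop
vertex -2.853 -2.273 -0.443
vertex -2.6 -2.917 1.249
vertex -2.441 -3.192 -0.228
endloop
endfacet
facet normal 0.911 0.412 0.021
outer loop
vertex -3.011 -1.997 1.033
vertex -2.6 -2.917 1.249
vertex -2.853 -2.273 -0.443
endloop
endfacet
facet normal -0.809 -0.368 0.457
outer loop
vertex 2.253 0.939 -2.384
vertex 1.447 2.087 -2.886
vertex 1.848 0.019 -3.841
endloop
endfacet
facet normal 0.541 -0.771 0.336
outer loop
vertex 2.933 0.513 -4.454
vertex 2.253 0.939 -2.384
vertex 1.848 0.019 -3.841
endloop
endfacet
facet normal -0.810 -0.368 0.457
outer loop
vertex 1.848 0.019 -3.841
vertex 1.447 2.087 -2.886
vertex 1.042 1.168 -4.343
endloop
endfacet
facet normal -0.228 -0.520 -0.823
outer loop
vertex 1.042 1.168 -4.343
vertex 2.933 0.513 -4.454
vertex 1.848 0.019 -3.841
endloop
endfacet
facet normal 0.228 0.520 0.823
outer loop
vertex 2.253 0.939 -2.384
vertex 2.532 2.581 -3.499
vertex 1.447 2.087 -2.886
endloop
endfacet
facet normal 0.540 -0.771 0.336
outer loop
vertex 3.338 1.432 -2.997
vertex 2.253 0.939 -2.384
vertex 2.933 0.513 -4.454
endloop
endfacet
facet normal 0.229 0.520 0.823
outer loop
vertex 3.338 1.432 -2.997
vertex 2.532 2.581 -3.499
vertex 2.253 0.939 -2.384
endloop
endfacet
facet normal -0.541 0.771 -0.336
outer loop
vertex 1.447 2.087 -2.886
vertex 2.532 2.581 -3.499
vertex 1.042 1.168 -4.343
endloop
endfacet
facet normal -0.229 -0.520 -0.823
outer loop
vertex 2.127 1.661 -4.956
vertex 2.933 0.513 -4.454
vertex 1.042 1.168 -4.343
endloop
endfacet
facet normal -0.541 0.771 -0.337
outer loop
vertex 1.042 1.168 -4.343
vertex 2.532 2.581 -3.499
vertex 2.127 1.661 -4.956
endloop
endfacet
facet normal 0.809 0.368 -0.457
outer loop
vertex 2.127 1.661 -4.956
vertex 3.338 1.432 -2.997
vertex 2.933 0.513 -4.454
endloop
endfacet
facet normal 0.810 0.368 -0.457
outer loop
vertex 2.532 2.581 -3.499
vertex 3.338 1.432 -2.997
vertex 2.127 1.661 -4.956
endloop
endfacet
facet normal -0.850 0.236 -0.472
outer loop
vertex -4.685 0.05 4.195
vertex -4.116 0.499 3.395
vertex -4.641 -1.777 3.201
endloop
endfacet
facet normal -0.527 -0.416 0.741
outer loop
vertex -3.264 -2.159 3.965
vertex -4.685 0.05 4.195
vertex -4.641 -1.777 3.201
endloop
endfacet
facet normal -0.850 0.236 -0.471
outer loop
vertex -4.641 -1.777 3.201
vertex -4.116 0.499 3.395
vertex -4.072 -1.327 2.401
endloop
endfacet
facet normal 0.022 -0.878 -0.478
outer loop
vertex -4.072 -1.327 2.401
vertex -3.264 -2.159 3.965
vertex -4.641 -1.777 3.201
endloop
endfacet
facet normal -0.021 0.878 0.478
outer loop
vertex -4.685 0.05 4.195
vertex -2.739 0.117 4.159
vertex -4.116 0.499 3.395
endloop
endfacet
facet normal -0.527 -0.416 0.741
outer loop
vertex -3.308 -0.333 4.959
vertex -4.685 0.05 4.195
vertex -3.264 -2.159 3.965
endloop
endfacet
facet normal -0.021 0.878 0.479
outer loop
vertex -3.308 -0.333 4.959
vertex -2.739 0.117 4.159
vertex -4.685 0.05 4.195
endloop
endfacet
facet normal 0.527 0.416 -0.741
outer loop
vertex -4.116 0.499 3.395
vertex -2.739 0.117 4.159
vertex -4.072 -1.327 2.401
endloop
endfacet
facet normal 0.021 -0.878 -0.478
outer loop
vertex -2.695 -1.71 3.165
vertex -3.264 -2.159 3.965
vertex -4.072 -1.327 2.401
endloop
endfacet
facet normal 0.527 0.416 -0.741
outer loop
vertex -4.072 -1.327 2.401
vertex -2.739 0.117 4.159
vertex -2.695 -1.71 3.165
endloop
endfacet
facet normal 0.850 -0.236 0.472
outer loop
vertex -2.695 -1.71 3.165
vertex -3.308 -0.333 4.959
vertex -3.264 -2.159 3.965
endloop
endfacet
facet normal 0.850 -0.236 0.472
outer loop
vertex -2.739 0.117 4.159
vertex -3.308 -0.333 4.959
vertex -2.695 -1.71 3.165
endloop
endfacet

endsolid


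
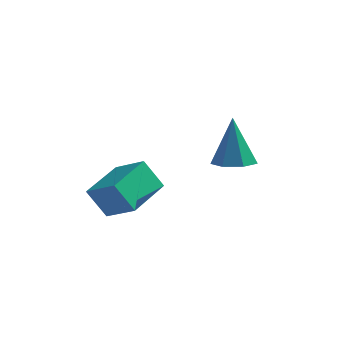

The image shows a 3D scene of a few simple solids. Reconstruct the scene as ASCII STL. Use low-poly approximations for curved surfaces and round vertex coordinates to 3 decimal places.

solid 
facet normal -0.470 -0.208 0.858
outer loop
vertex 1.793 0.44 1.681
vertex 0.49 0.703 1.03
vertex 1.672 -1.474 1.151
endloop
endfacet
facet normal 0.881 -0.177 0.439
outer loop
vertex 2.33 -1.183 -0.05
vertex 1.793 0.44 1.681
vertex 1.672 -1.474 1.151
endloop
endfacet
facet normal -0.470 -0.208 0.858
outer loop
vertex 1.672 -1.474 1.151
vertex 0.49 0.703 1.03
vertex 0.369 -1.211 0.5
endloop
endfacet
facet normal -0.061 -0.962 -0.266
outer loop
vertex 0.369 -1.211 0.5
vertex 2.33 -1.183 -0.05
vertex 1.672 -1.474 1.151
endloop
endfacet
facet normal 0.061 0.962 0.266
outer loop
vertex 1.793 0.44 1.681
vertex 1.148 0.994 -0.171
vertex 0.49 0.703 1.03
endloop
endfacet
facet normal 0.881 -0.177 0.439
outer loop
vertex 2.451 0.731 0.48
vertex 1.793 0.44 1.681
vertex 2.33 -1.183 -0.05
endloop
endfacet
facet normal 0.061 0.962 0.266
outer loop
vertex 2.451 0.731 0.48
vertex 1.148 0.994 -0.171
vertex 1.793 0.44 1.681
endloop
endfacet
facet normal -0.881 0.177 -0.439
outer loop
vertex 0.49 0.703 1.03
vertex 1.148 0.994 -0.171
vertex 0.369 -1.211 0.5
endloop
endfacet
facet normal -0.061 -0.962 -0.266
outer loop
vertex 1.027 -0.92 -0.701
vertex 2.33 -1.183 -0.05
vertex 0.369 -1.211 0.5
endloop
endfacet
facet normal -0.881 0.177 -0.439
outer loop
vertex 0.369 -1.211 0.5
vertex 1.148 0.994 -0.171
vertex 1.027 -0.92 -0.701
endloop
endfacet
facet normal 0.470 0.208 -0.858
outer loop
vertex 1.027 -0.92 -0.701
vertex 2.451 0.731 0.48
vertex 2.33 -1.183 -0.05
endloop
endfacet
facet normal 0.470 0.208 -0.858
outer loop
vertex 1.148 0.994 -0.171
vertex 2.451 0.731 0.48
vertex 1.027 -0.92 -0.701
endloop
endfacet
facet normal 0.097 -0.112 -0.989
outer loop
vertex 4.42 3.178 0.928
vertex 3.766 3.767 0.797
vertex 4.641 3.915 0.866
endloop
endfacet
facet normal 0.862 -0.220 0.457
outer loop
vertex 4.42 3.178 0.928
vertex 4.641 3.915 0.866
vertex 3.554 4.013 2.963
endloop
endfacet
facet normal 0.097 -0.112 -0.989
outer loop
vertex 4.641 3.915 0.866
vertex 3.766 3.767 0.797
vertex 4.203 4.541 0.752
endloop
endfacet
facet normal 0.735 0.579 0.354
outer loop
vertex 4.641 3.915 0.866
vertex 4.203 4.541 0.752
vertex 3.554 4.013 2.963
endloop
endfacet
facet normal 0.097 -0.112 -0.989
outer loop
vertex 4.203 4.541 0.752
vertex 3.766 3.767 0.797
vertex 3.436 4.583 0.672
endloop
endfacet
facet normal 0.028 0.970 0.240
outer loop
vertex 4.203 4.541 0.752
vertex 3.436 4.583 0.672
vertex 3.554 4.013 2.963
endloop
endfacet
facet normal 0.097 -0.112 -0.989
outer loop
vertex 3.436 4.583 0.672
vertex 3.766 3.767 0.797
vertex 2.918 4.011 0.686
endloop
endfacet
facet normal -0.724 0.660 0.202
outer loop
vertex 3.436 4.583 0.672
vertex 2.918 4.011 0.686
vertex 3.554 4.013 2.963
endloop
endfacet
facet normal 0.097 -0.113 -0.989
outer loop
vertex 2.918 4.011 0.686
vertex 3.766 3.767 0.797
vertex 3.038 3.254 0.784
endloop
endfacet
facet normal -0.956 -0.117 0.267
outer loop
vertex 2.918 4.011 0.686
vertex 3.038 3.254 0.784
vertex 3.554 4.013 2.963
endloop
endfacet
facet normal 0.097 -0.113 -0.989
outer loop
vertex 3.038 3.254 0.784
vertex 3.766 3.767 0.797
vertex 3.707 2.884 0.892
endloop
endfacet
facet normal -0.493 -0.779 0.388
outer loop
vertex 3.038 3.254 0.784
vertex 3.707 2.884 0.892
vertex 3.554 4.013 2.963
endloop
endfacet
facet normal 0.096 -0.113 -0.989
outer loop
vertex 3.707 2.884 0.892
vertex 3.766 3.767 0.797
vertex 4.42 3.178 0.928
endloop
endfacet
facet normal 0.316 -0.823 0.472
outer loop
vertex 3.707 2.884 0.892
vertex 4.42 3.178 0.928
vertex 3.554 4.013 2.963
endloop
endfacet

endsolid


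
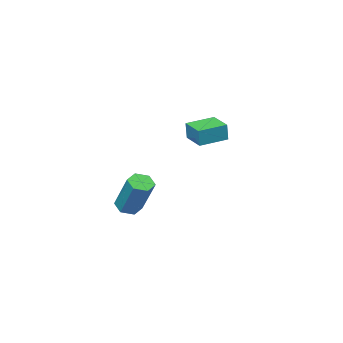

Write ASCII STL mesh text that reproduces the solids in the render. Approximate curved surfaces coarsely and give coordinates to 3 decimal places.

solid 
facet normal -0.964 0.235 0.125
outer loop
vertex -3.717 0.72 4.55
vertex -3.444 1.912 4.418
vertex -3.854 0.649 3.623
endloop
endfacet
facet normal -0.222 -0.969 0.107
outer loop
vertex -2.456 0.308 3.442
vertex -3.717 0.72 4.55
vertex -3.854 0.649 3.623
endloop
endfacet
facet normal -0.964 0.235 0.125
outer loop
vertex -3.854 0.649 3.623
vertex -3.444 1.912 4.418
vertex -3.581 1.841 3.491
endloop
endfacet
facet normal -0.146 -0.076 -0.986
outer loop
vertex -3.581 1.841 3.491
vertex -2.456 0.308 3.442
vertex -3.854 0.649 3.623
endloop
endfacet
facet normal 0.146 0.076 0.986
outer loop
vertex -3.717 0.72 4.55
vertex -2.046 1.571 4.237
vertex -3.444 1.912 4.418
endloop
endfacet
facet normal -0.222 -0.969 0.107
outer loop
vertex -2.319 0.379 4.369
vertex -3.717 0.72 4.55
vertex -2.456 0.308 3.442
endloop
endfacet
facet normal 0.146 0.076 0.986
outer loop
vertex -2.319 0.379 4.369
vertex -2.046 1.571 4.237
vertex -3.717 0.72 4.55
endloop
endfacet
facet normal 0.222 0.969 -0.107
outer loop
vertex -3.444 1.912 4.418
vertex -2.046 1.571 4.237
vertex -3.581 1.841 3.491
endloop
endfacet
facet normal -0.146 -0.076 -0.986
outer loop
vertex -2.183 1.5 3.31
vertex -2.456 0.308 3.442
vertex -3.581 1.841 3.491
endloop
endfacet
facet normal 0.222 0.969 -0.107
outer loop
vertex -3.581 1.841 3.491
vertex -2.046 1.571 4.237
vertex -2.183 1.5 3.31
endloop
endfacet
facet normal 0.964 -0.235 -0.125
outer loop
vertex -2.183 1.5 3.31
vertex -2.319 0.379 4.369
vertex -2.456 0.308 3.442
endloop
endfacet
facet normal 0.964 -0.235 -0.125
outer loop
vertex -2.046 1.571 4.237
vertex -2.319 0.379 4.369
vertex -2.183 1.5 3.31
endloop
endfacet
facet normal -0.095 -0.542 -0.835
outer loop
vertex 3.173 2.17 1.282
vertex 2.679 2.508 1.119
vertex 3.247 2.683 0.941
endloop
endfacet
facet normal 0.988 -0.152 -0.014
outer loop
vertex 3.173 2.17 1.282
vertex 3.247 2.683 0.941
vertex 3.374 3.314 3.044
endloop
endfacet
facet normal 0.988 -0.152 -0.014
outer loop
vertex 3.374 3.314 3.044
vertex 3.247 2.683 0.941
vertex 3.448 3.827 2.703
endloop
endfacet
facet normal 0.095 0.542 0.835
outer loop
vertex 3.374 3.314 3.044
vertex 3.448 3.827 2.703
vertex 2.881 3.652 2.881
endloop
endfacet
facet normal -0.095 -0.542 -0.835
outer loop
vertex 3.247 2.683 0.941
vertex 2.679 2.508 1.119
vertex 2.753 3.02 0.778
endloop
endfacet
facet normal 0.597 0.640 -0.484
outer loop
vertex 3.247 2.683 0.941
vertex 2.753 3.02 0.778
vertex 3.448 3.827 2.703
endloop
endfacet
facet normal 0.597 0.640 -0.484
outer loop
vertex 3.448 3.827 2.703
vertex 2.753 3.02 0.778
vertex 2.954 4.164 2.54
endloop
endfacet
facet normal 0.095 0.542 0.835
outer loop
vertex 3.448 3.827 2.703
vertex 2.954 4.164 2.54
vertex 2.881 3.652 2.881
endloop
endfacet
facet normal -0.096 -0.542 -0.835
outer loop
vertex 2.753 3.02 0.778
vertex 2.679 2.508 1.119
vertex 2.186 2.846 0.956
endloop
endfacet
facet normal -0.390 0.792 -0.470
outer loop
vertex 2.753 3.02 0.778
vertex 2.186 2.846 0.956
vertex 2.954 4.164 2.54
endloop
endfacet
facet normal -0.390 0.792 -0.470
outer loop
vertex 2.954 4.164 2.54
vertex 2.186 2.846 0.956
vertex 2.387 3.99 2.718
endloop
endfacet
facet normal 0.096 0.542 0.835
outer loop
vertex 2.954 4.164 2.54
vertex 2.387 3.99 2.718
vertex 2.881 3.652 2.881
endloop
endfacet
facet normal -0.095 -0.542 -0.835
outer loop
vertex 2.186 2.846 0.956
vertex 2.679 2.508 1.119
vertex 2.112 2.333 1.297
endloop
endfacet
facet normal -0.988 0.152 0.014
outer loop
vertex 2.186 2.846 0.956
vertex 2.112 2.333 1.297
vertex 2.387 3.99 2.718
endloop
endfacet
facet normal -0.988 0.152 0.014
outer loop
vertex 2.387 3.99 2.718
vertex 2.112 2.333 1.297
vertex 2.313 3.477 3.059
endloop
endfacet
facet normal 0.095 0.542 0.835
outer loop
vertex 2.387 3.99 2.718
vertex 2.313 3.477 3.059
vertex 2.881 3.652 2.881
endloop
endfacet
facet normal -0.095 -0.542 -0.835
outer loop
vertex 2.112 2.333 1.297
vertex 2.679 2.508 1.119
vertex 2.606 1.996 1.46
endloop
endfacet
facet normal -0.597 -0.640 0.484
outer loop
vertex 2.112 2.333 1.297
vertex 2.606 1.996 1.46
vertex 2.313 3.477 3.059
endloop
endfacet
facet normal -0.597 -0.640 0.484
outer loop
vertex 2.313 3.477 3.059
vertex 2.606 1.996 1.46
vertex 2.807 3.14 3.222
endloop
endfacet
facet normal 0.095 0.542 0.835
outer loop
vertex 2.313 3.477 3.059
vertex 2.807 3.14 3.222
vertex 2.881 3.652 2.881
endloop
endfacet
facet normal -0.096 -0.542 -0.835
outer loop
vertex 2.606 1.996 1.46
vertex 2.679 2.508 1.119
vertex 3.173 2.17 1.282
endloop
endfacet
facet normal 0.390 -0.792 0.470
outer loop
vertex 2.606 1.996 1.46
vertex 3.173 2.17 1.282
vertex 2.807 3.14 3.222
endloop
endfacet
facet normal 0.390 -0.792 0.470
outer loop
vertex 2.807 3.14 3.222
vertex 3.173 2.17 1.282
vertex 3.374 3.314 3.044
endloop
endfacet
facet normal 0.096 0.542 0.835
outer loop
vertex 2.807 3.14 3.222
vertex 3.374 3.314 3.044
vertex 2.881 3.652 2.881
endloop
endfacet

endsolid


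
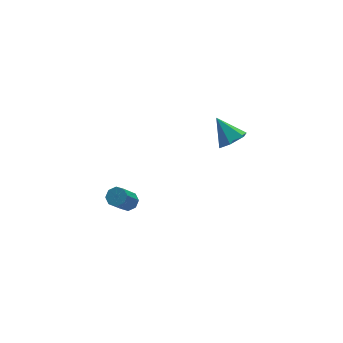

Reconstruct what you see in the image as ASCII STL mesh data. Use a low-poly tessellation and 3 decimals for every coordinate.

solid 
facet normal 0.546 0.289 -0.786
outer loop
vertex -1.977 -0.794 -0.431
vertex -2.368 -0.471 -0.584
vertex -1.943 -0.423 -0.271
endloop
endfacet
facet normal 0.834 -0.281 0.475
outer loop
vertex -1.977 -0.794 -0.431
vertex -1.943 -0.423 -0.271
vertex -2.8 -1.232 0.756
endloop
endfacet
facet normal 0.834 -0.281 0.475
outer loop
vertex -2.8 -1.232 0.756
vertex -1.943 -0.423 -0.271
vertex -2.766 -0.86 0.916
endloop
endfacet
facet normal -0.544 -0.289 0.788
outer loop
vertex -2.8 -1.232 0.756
vertex -2.766 -0.86 0.916
vertex -3.192 -0.909 0.604
endloop
endfacet
facet normal 0.546 0.291 -0.786
outer loop
vertex -1.943 -0.423 -0.271
vertex -2.368 -0.471 -0.584
vertex -2.159 -0.08 -0.294
endloop
endfacet
facet normal 0.648 0.449 0.615
outer loop
vertex -1.943 -0.423 -0.271
vertex -2.159 -0.08 -0.294
vertex -2.766 -0.86 0.916
endloop
endfacet
facet normal 0.647 0.450 0.615
outer loop
vertex -2.766 -0.86 0.916
vertex -2.159 -0.08 -0.294
vertex -2.982 -0.518 0.893
endloop
endfacet
facet normal -0.543 -0.290 0.788
outer loop
vertex -2.766 -0.86 0.916
vertex -2.982 -0.518 0.893
vertex -3.192 -0.909 0.604
endloop
endfacet
facet normal 0.546 0.290 -0.785
outer loop
vertex -2.159 -0.08 -0.294
vertex -2.368 -0.471 -0.584
vertex -2.497 0.034 -0.487
endloop
endfacet
facet normal 0.083 0.915 0.395
outer loop
vertex -2.159 -0.08 -0.294
vertex -2.497 0.034 -0.487
vertex -2.982 -0.518 0.893
endloop
endfacet
facet normal 0.084 0.915 0.395
outer loop
vertex -2.982 -0.518 0.893
vertex -2.497 0.034 -0.487
vertex -3.32 -0.404 0.701
endloop
endfacet
facet normal -0.545 -0.289 0.787
outer loop
vertex -2.982 -0.518 0.893
vertex -3.32 -0.404 0.701
vertex -3.192 -0.909 0.604
endloop
endfacet
facet normal 0.544 0.290 -0.787
outer loop
vertex -2.497 0.034 -0.487
vertex -2.368 -0.471 -0.584
vertex -2.76 -0.148 -0.736
endloop
endfacet
facet normal -0.531 0.845 -0.057
outer loop
vertex -2.497 0.034 -0.487
vertex -2.76 -0.148 -0.736
vertex -3.32 -0.404 0.701
endloop
endfacet
facet normal -0.531 0.845 -0.056
outer loop
vertex -3.32 -0.404 0.701
vertex -2.76 -0.148 -0.736
vertex -3.583 -0.586 0.451
endloop
endfacet
facet normal -0.547 -0.289 0.786
outer loop
vertex -3.32 -0.404 0.701
vertex -3.583 -0.586 0.451
vertex -3.192 -0.909 0.604
endloop
endfacet
facet normal 0.544 0.289 -0.788
outer loop
vertex -2.76 -0.148 -0.736
vertex -2.368 -0.471 -0.584
vertex -2.794 -0.52 -0.896
endloop
endfacet
facet normal -0.834 0.280 -0.475
outer loop
vertex -2.76 -0.148 -0.736
vertex -2.794 -0.52 -0.896
vertex -3.583 -0.586 0.451
endloop
endfacet
facet normal -0.834 0.281 -0.475
outer loop
vertex -3.583 -0.586 0.451
vertex -2.794 -0.52 -0.896
vertex -3.617 -0.957 0.291
endloop
endfacet
facet normal -0.546 -0.289 0.786
outer loop
vertex -3.583 -0.586 0.451
vertex -3.617 -0.957 0.291
vertex -3.192 -0.909 0.604
endloop
endfacet
facet normal 0.543 0.290 -0.788
outer loop
vertex -2.794 -0.52 -0.896
vertex -2.368 -0.471 -0.584
vertex -2.578 -0.862 -0.873
endloop
endfacet
facet normal -0.648 -0.450 -0.615
outer loop
vertex -2.794 -0.52 -0.896
vertex -2.578 -0.862 -0.873
vertex -3.617 -0.957 0.291
endloop
endfacet
facet normal -0.648 -0.449 -0.615
outer loop
vertex -3.617 -0.957 0.291
vertex -2.578 -0.862 -0.873
vertex -3.401 -1.3 0.314
endloop
endfacet
facet normal -0.546 -0.291 0.786
outer loop
vertex -3.617 -0.957 0.291
vertex -3.401 -1.3 0.314
vertex -3.192 -0.909 0.604
endloop
endfacet
facet normal 0.545 0.289 -0.787
outer loop
vertex -2.578 -0.862 -0.873
vertex -2.368 -0.471 -0.584
vertex -2.24 -0.976 -0.681
endloop
endfacet
facet normal -0.084 -0.915 -0.396
outer loop
vertex -2.578 -0.862 -0.873
vertex -2.24 -0.976 -0.681
vertex -3.401 -1.3 0.314
endloop
endfacet
facet normal -0.083 -0.915 -0.395
outer loop
vertex -3.401 -1.3 0.314
vertex -2.24 -0.976 -0.681
vertex -3.063 -1.414 0.507
endloop
endfacet
facet normal -0.546 -0.290 0.785
outer loop
vertex -3.401 -1.3 0.314
vertex -3.063 -1.414 0.507
vertex -3.192 -0.909 0.604
endloop
endfacet
facet normal 0.547 0.289 -0.786
outer loop
vertex -2.24 -0.976 -0.681
vertex -2.368 -0.471 -0.584
vertex -1.977 -0.794 -0.431
endloop
endfacet
facet normal 0.531 -0.845 0.056
outer loop
vertex -2.24 -0.976 -0.681
vertex -1.977 -0.794 -0.431
vertex -3.063 -1.414 0.507
endloop
endfacet
facet normal 0.531 -0.845 0.057
outer loop
vertex -3.063 -1.414 0.507
vertex -1.977 -0.794 -0.431
vertex -2.8 -1.232 0.756
endloop
endfacet
facet normal -0.544 -0.290 0.787
outer loop
vertex -3.063 -1.414 0.507
vertex -2.8 -1.232 0.756
vertex -3.192 -0.909 0.604
endloop
endfacet
facet normal 0.204 -0.689 -0.695
outer loop
vertex 3.841 0.242 0.679
vertex 3.372 -0.273 1.052
vertex 3.073 0.2 0.495
endloop
endfacet
facet normal 0.027 0.944 -0.328
outer loop
vertex 3.841 0.242 0.679
vertex 3.073 0.2 0.495
vertex 3.068 0.753 2.088
endloop
endfacet
facet normal 0.204 -0.689 -0.695
outer loop
vertex 3.073 0.2 0.495
vertex 3.372 -0.273 1.052
vertex 2.605 -0.315 0.868
endloop
endfacet
facet normal -0.793 0.575 -0.202
outer loop
vertex 3.073 0.2 0.495
vertex 2.605 -0.315 0.868
vertex 3.068 0.753 2.088
endloop
endfacet
facet normal 0.205 -0.689 -0.696
outer loop
vertex 2.605 -0.315 0.868
vertex 3.372 -0.273 1.052
vertex 2.904 -0.789 1.425
endloop
endfacet
facet normal -0.906 -0.083 0.416
outer loop
vertex 2.605 -0.315 0.868
vertex 2.904 -0.789 1.425
vertex 3.068 0.753 2.088
endloop
endfacet
facet normal 0.205 -0.689 -0.696
outer loop
vertex 2.904 -0.789 1.425
vertex 3.372 -0.273 1.052
vertex 3.671 -0.747 1.609
endloop
endfacet
facet normal -0.198 -0.369 0.908
outer loop
vertex 2.904 -0.789 1.425
vertex 3.671 -0.747 1.609
vertex 3.068 0.753 2.088
endloop
endfacet
facet normal 0.204 -0.689 -0.696
outer loop
vertex 3.671 -0.747 1.609
vertex 3.372 -0.273 1.052
vertex 4.139 -0.232 1.236
endloop
endfacet
facet normal 0.623 0.001 0.782
outer loop
vertex 3.671 -0.747 1.609
vertex 4.139 -0.232 1.236
vertex 3.068 0.753 2.088
endloop
endfacet
facet normal 0.204 -0.689 -0.695
outer loop
vertex 4.139 -0.232 1.236
vertex 3.372 -0.273 1.052
vertex 3.841 0.242 0.679
endloop
endfacet
facet normal 0.736 0.657 0.165
outer loop
vertex 4.139 -0.232 1.236
vertex 3.841 0.242 0.679
vertex 3.068 0.753 2.088
endloop
endfacet

endsolid


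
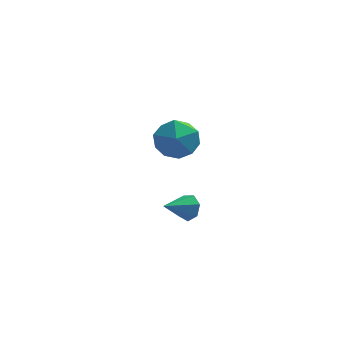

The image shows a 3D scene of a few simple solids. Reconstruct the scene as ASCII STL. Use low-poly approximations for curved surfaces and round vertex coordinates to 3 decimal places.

solid 
facet normal 0.698 0.557 -0.451
outer loop
vertex 0.136 -3.75 0.854
vertex -0.284 -3.512 0.498
vertex -0.093 -3.318 1.033
endloop
endfacet
facet normal 0.242 -0.259 0.935
outer loop
vertex 0.136 -3.75 0.854
vertex -0.093 -3.318 1.033
vertex -1.156 -4.208 1.062
endloop
endfacet
facet normal 0.698 0.557 -0.451
outer loop
vertex -0.093 -3.318 1.033
vertex -0.284 -3.512 0.498
vertex -0.466 -3.032 0.809
endloop
endfacet
facet normal -0.269 0.351 0.897
outer loop
vertex -0.093 -3.318 1.033
vertex -0.466 -3.032 0.809
vertex -1.156 -4.208 1.062
endloop
endfacet
facet normal 0.698 0.557 -0.451
outer loop
vertex -0.466 -3.032 0.809
vertex -0.284 -3.512 0.498
vertex -0.702 -3.107 0.351
endloop
endfacet
facet normal -0.786 0.530 0.318
outer loop
vertex -0.466 -3.032 0.809
vertex -0.702 -3.107 0.351
vertex -1.156 -4.208 1.062
endloop
endfacet
facet normal 0.698 0.556 -0.452
outer loop
vertex -0.702 -3.107 0.351
vertex -0.284 -3.512 0.498
vertex -0.624 -3.487 0.004
endloop
endfacet
facet normal -0.920 0.144 -0.364
outer loop
vertex -0.702 -3.107 0.351
vertex -0.624 -3.487 0.004
vertex -1.156 -4.208 1.062
endloop
endfacet
facet normal 0.697 0.557 -0.452
outer loop
vertex -0.624 -3.487 0.004
vertex -0.284 -3.512 0.498
vertex -0.289 -3.886 0.029
endloop
endfacet
facet normal -0.569 -0.518 -0.639
outer loop
vertex -0.624 -3.487 0.004
vertex -0.289 -3.886 0.029
vertex -1.156 -4.208 1.062
endloop
endfacet
facet normal 0.697 0.557 -0.452
outer loop
vertex -0.289 -3.886 0.029
vertex -0.284 -3.512 0.498
vertex 0.049 -4.002 0.407
endloop
endfacet
facet normal 0.003 -0.955 -0.296
outer loop
vertex -0.289 -3.886 0.029
vertex 0.049 -4.002 0.407
vertex -1.156 -4.208 1.062
endloop
endfacet
facet normal 0.697 0.558 -0.450
outer loop
vertex 0.049 -4.002 0.407
vertex -0.284 -3.512 0.498
vertex 0.136 -3.75 0.854
endloop
endfacet
facet normal 0.363 -0.840 0.403
outer loop
vertex 0.049 -4.002 0.407
vertex 0.136 -3.75 0.854
vertex -1.156 -4.208 1.062
endloop
endfacet
facet normal -0.079 0.996 0.041
outer loop
vertex -0.882 2.037 0.487
vertex -1.493 1.952 1.364
vertex -0.428 2.033 1.459
endloop
endfacet
facet normal 0.543 0.802 -0.250
outer loop
vertex -0.882 2.037 0.487
vertex -0.428 2.033 1.459
vertex 0.019 1.48 0.656
endloop
endfacet
facet normal 0.402 0.401 -0.823
outer loop
vertex -0.882 2.037 0.487
vertex 0.019 1.48 0.656
vertex -0.77 1.057 0.065
endloop
endfacet
facet normal -0.307 0.347 -0.886
outer loop
vertex -0.882 2.037 0.487
vertex -0.77 1.057 0.065
vertex -1.704 1.349 0.503
endloop
endfacet
facet normal -0.605 0.714 -0.352
outer loop
vertex -0.882 2.037 0.487
vertex -1.704 1.349 0.503
vertex -1.493 1.952 1.364
endloop
endfacet
facet normal 0.891 0.396 0.223
outer loop
vertex 0.019 1.48 0.656
vertex -0.428 2.033 1.459
vertex -0.036 1.051 1.637
endloop
endfacet
facet normal -0.116 0.711 0.694
outer loop
vertex -0.428 2.033 1.459
vertex -1.493 1.952 1.364
vertex -0.97 1.343 2.075
endloop
endfacet
facet normal -0.965 0.255 0.058
outer loop
vertex -1.493 1.952 1.364
vertex -1.704 1.349 0.503
vertex -1.759 0.92 1.484
endloop
endfacet
facet normal -0.484 -0.339 -0.806
outer loop
vertex -1.704 1.349 0.503
vertex -0.77 1.057 0.065
vertex -1.312 0.367 0.681
endloop
endfacet
facet normal 0.663 -0.253 -0.704
outer loop
vertex -0.77 1.057 0.065
vertex 0.019 1.48 0.656
vertex -0.247 0.448 0.776
endloop
endfacet
facet normal 0.307 -0.347 0.886
outer loop
vertex -0.858 0.363 1.653
vertex -0.036 1.051 1.637
vertex -0.97 1.343 2.075
endloop
endfacet
facet normal -0.402 -0.401 0.823
outer loop
vertex -0.858 0.363 1.653
vertex -0.97 1.343 2.075
vertex -1.759 0.92 1.484
endloop
endfacet
facet normal -0.543 -0.802 0.250
outer loop
vertex -0.858 0.363 1.653
vertex -1.759 0.92 1.484
vertex -1.312 0.367 0.681
endloop
endfacet
facet normal 0.079 -0.996 -0.041
outer loop
vertex -0.858 0.363 1.653
vertex -1.312 0.367 0.681
vertex -0.247 0.448 0.776
endloop
endfacet
facet normal 0.605 -0.714 0.352
outer loop
vertex -0.858 0.363 1.653
vertex -0.247 0.448 0.776
vertex -0.036 1.051 1.637
endloop
endfacet
facet normal 0.484 0.339 0.806
outer loop
vertex -0.97 1.343 2.075
vertex -0.036 1.051 1.637
vertex -0.428 2.033 1.459
endloop
endfacet
facet normal -0.663 0.253 0.704
outer loop
vertex -1.759 0.92 1.484
vertex -0.97 1.343 2.075
vertex -1.493 1.952 1.364
endloop
endfacet
facet normal -0.891 -0.396 -0.223
outer loop
vertex -1.312 0.367 0.681
vertex -1.759 0.92 1.484
vertex -1.704 1.349 0.503
endloop
endfacet
facet normal 0.116 -0.711 -0.694
outer loop
vertex -0.247 0.448 0.776
vertex -1.312 0.367 0.681
vertex -0.77 1.057 0.065
endloop
endfacet
facet normal 0.965 -0.255 -0.058
outer loop
vertex -0.036 1.051 1.637
vertex -0.247 0.448 0.776
vertex 0.019 1.48 0.656
endloop
endfacet

endsolid
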